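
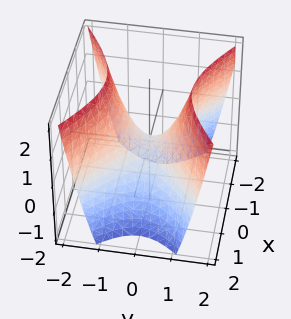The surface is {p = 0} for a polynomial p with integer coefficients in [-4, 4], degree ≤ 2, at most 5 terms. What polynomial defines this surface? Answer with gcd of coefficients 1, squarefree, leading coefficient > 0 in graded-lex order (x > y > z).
2*x^2 - 3*y^2 + 2*z

(a) Degree: a saddle surface; a quadric, so deg p = 2.
(b) Symmetries: it's symmetric under y → −y, forcing even powers of y; it's symmetric under x → −x, forcing even powers of x.
(c) Reading off the gridlines: it meets the x-axis at x = 0 (among the integer gridlines); it crosses the y-axis at the gridline y = 0; it meets the z-axis at z = 0 (among the integer gridlines).
(d) Matching integer coefficients to the picture gives p.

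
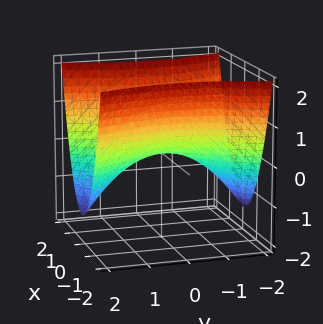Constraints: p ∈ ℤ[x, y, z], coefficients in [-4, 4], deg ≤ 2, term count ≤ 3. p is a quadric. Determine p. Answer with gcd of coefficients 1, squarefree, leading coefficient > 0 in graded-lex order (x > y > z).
3*x^2 - y^2 - 3*z

1. The degree is 2 — a hyperbolic paraboloid; a quadric.
2. Symmetries: the y ↦ −y reflection is a symmetry, so y appears only in even powers; the x ↦ −x reflection is a symmetry, so x appears only in even powers.
3. Checking where it meets the axes: one y-axis crossing is at y = 0; one x-axis crossing is at x = 0; it meets the z-axis at z = 0 (among the integer gridlines).
4. Solving for integer coefficients yields p as stated.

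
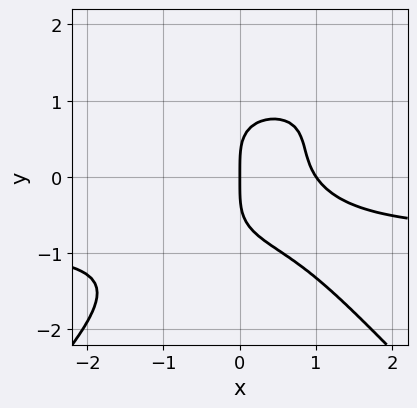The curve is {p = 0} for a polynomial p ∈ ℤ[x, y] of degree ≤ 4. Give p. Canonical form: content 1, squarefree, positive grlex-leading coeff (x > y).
Degree: the shape is more complex than any degree-3 curve, so deg p = 4.
Observable constraints: among the integer gridlines, it crosses the x-axis at x ∈ {0, 1}; it crosses the y-axis at the gridline y = 0.
Matching integer coefficients to the picture gives p.

2*x^2*y^2 - 2*y^4 - 2*x^2*y - 3*x^2 + 3*x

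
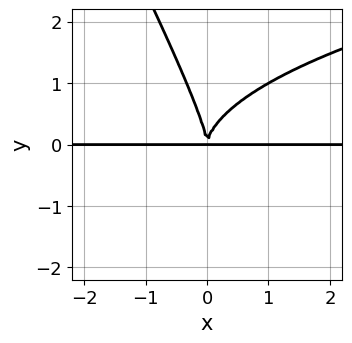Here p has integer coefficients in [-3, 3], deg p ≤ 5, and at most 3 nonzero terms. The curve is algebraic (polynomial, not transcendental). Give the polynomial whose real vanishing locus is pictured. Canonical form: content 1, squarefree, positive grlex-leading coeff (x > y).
2*x*y^3 + y^4 - 3*x^2*y

1. deg p = 4. No degree-3 curve has this shape.
2. From the axis intercepts and sections: the visible x-axis segment lies entirely on the curve.
3. Putting this together gives p.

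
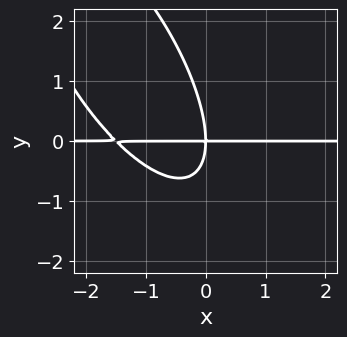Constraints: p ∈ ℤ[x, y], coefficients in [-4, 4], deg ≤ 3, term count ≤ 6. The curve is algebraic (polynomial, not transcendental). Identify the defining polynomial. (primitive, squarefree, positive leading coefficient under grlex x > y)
First, the degree is 3 — no degree-2 curve has this shape.
Then, reading off the gridlines: it crosses the y-axis at the gridline y = 0; every point of the x-axis in the box is on the curve.
Finally, together with the visible shape, these determine p as stated.

2*x^2*y + 2*x*y^2 + y^3 + 3*x*y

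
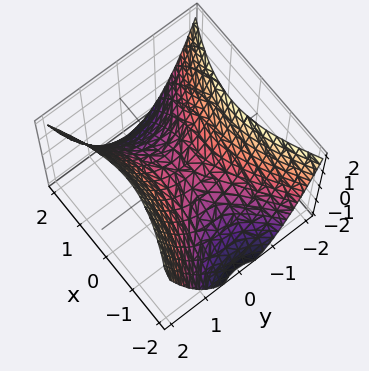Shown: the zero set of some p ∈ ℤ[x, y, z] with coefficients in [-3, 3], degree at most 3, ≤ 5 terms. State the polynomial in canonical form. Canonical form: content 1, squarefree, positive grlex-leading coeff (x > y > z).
First, deg p = 2. A hyperbolic paraboloid; a quadric.
Then, symmetries: the x ↦ −x reflection is a symmetry, so x appears only in even powers; the y ↦ −y reflection is a symmetry, so y appears only in even powers.
Next, reading off the gridlines: it meets the z-axis at z = 0 (among the integer gridlines); one x-axis crossing is at x = 0; it crosses the y-axis at the gridline y = 0.
Finally, matching integer coefficients to the picture gives p.

x^2 - 2*y^2 + 2*z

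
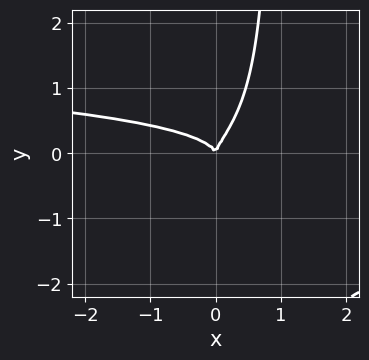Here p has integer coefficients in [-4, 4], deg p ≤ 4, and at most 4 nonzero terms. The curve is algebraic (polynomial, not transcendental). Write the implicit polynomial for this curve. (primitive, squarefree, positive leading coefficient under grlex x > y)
3*x*y^3 + 3*x*y^2 - 3*y^3 + x^2

First, deg p = 4. The shape is more complex than any degree-3 curve.
Then, checking where it meets the axes: it crosses the x-axis at the gridline x = 0; it crosses the y-axis at the gridline y = 0.
Finally, putting this together gives p.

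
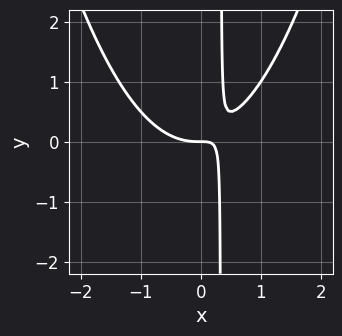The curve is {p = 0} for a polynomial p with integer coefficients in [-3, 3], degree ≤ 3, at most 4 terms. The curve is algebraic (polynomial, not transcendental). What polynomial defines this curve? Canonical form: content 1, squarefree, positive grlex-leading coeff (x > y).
First, deg p = 3. The shape is more complex than any degree-2 curve.
Then, from the visible intercepts: it meets the y-axis at y = 0 (among the integer gridlines); one x-axis crossing is at x = 0.
Finally, fitting integer coefficients to these (and the overall shape) gives p.

2*x^3 - 3*x*y + y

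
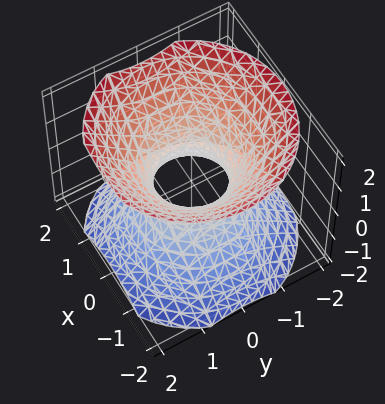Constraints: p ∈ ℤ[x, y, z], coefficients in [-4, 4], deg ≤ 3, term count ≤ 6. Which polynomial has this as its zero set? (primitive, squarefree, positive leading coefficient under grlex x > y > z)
3*x^2 + 3*y^2 - 3*z^2 - 2

The degree is 2 — no degree-1 surface has this shape.
Symmetries: rotational symmetry about the z-axis ⇒ p depends on x, y only through x² + y².
Reading off the gridlines: a circular section at z = 1 has radius between 1 and 2; the surface avoids every integer z-axis point in the box.
Matching integer coefficients to the picture gives p.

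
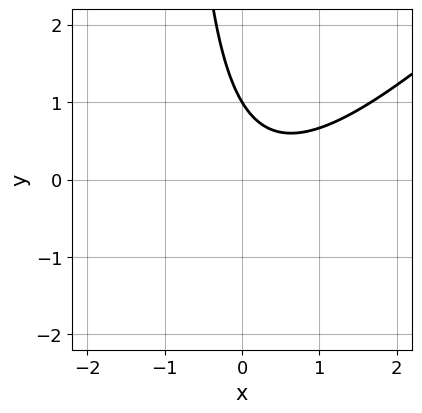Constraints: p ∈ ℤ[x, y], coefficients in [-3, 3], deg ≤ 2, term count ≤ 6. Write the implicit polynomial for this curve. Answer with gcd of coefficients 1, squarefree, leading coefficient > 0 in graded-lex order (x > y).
1. Degree: no degree-1 curve has this shape, so deg p = 2.
2. Observable constraints: no x-intercept at any integer in the box; it crosses the y-axis at the gridline y = 1.
3. These observations pin down the coefficients.

3*x^2 - 3*x*y - 2*x - 3*y + 3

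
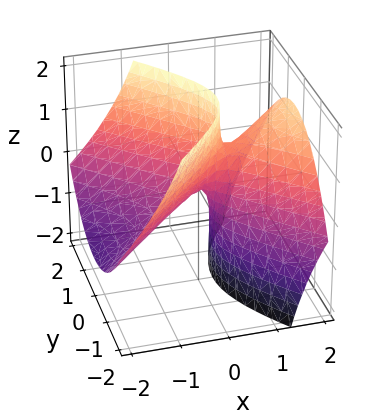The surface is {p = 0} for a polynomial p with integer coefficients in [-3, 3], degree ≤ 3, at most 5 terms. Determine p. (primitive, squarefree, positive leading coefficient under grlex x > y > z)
2*x^2 - 3*x*z - 2*y^2 + z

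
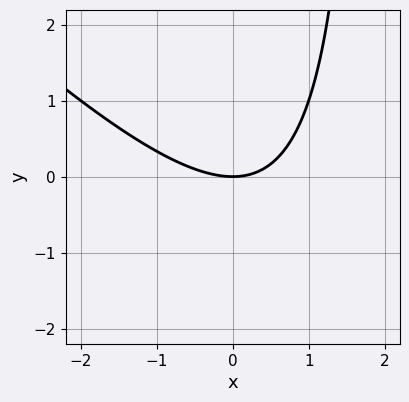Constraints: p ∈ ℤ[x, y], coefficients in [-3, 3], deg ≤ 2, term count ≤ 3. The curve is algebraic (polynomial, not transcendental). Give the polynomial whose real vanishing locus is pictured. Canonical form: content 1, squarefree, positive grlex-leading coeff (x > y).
x^2 + x*y - 2*y

1. The degree is 2 — no degree-1 curve has this shape.
2. Checking where it meets the axes: it crosses the x-axis at the gridline x = 0; one y-axis crossing is at y = 0.
3. Matching integer coefficients to the picture gives p.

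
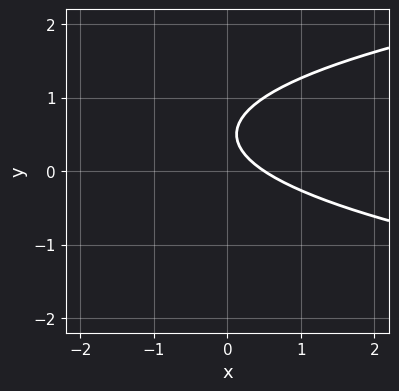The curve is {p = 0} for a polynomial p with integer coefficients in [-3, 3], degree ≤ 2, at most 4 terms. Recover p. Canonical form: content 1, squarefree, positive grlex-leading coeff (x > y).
3*y^2 - 2*x - 3*y + 1

(a) Degree: the shape is more complex than any degree-1 curve, so deg p = 2.
(b) Checking where it meets the axes: it misses every integer gridline on the y-axis.
(c) These observations pin down the coefficients.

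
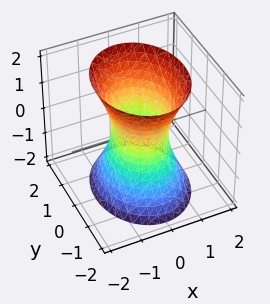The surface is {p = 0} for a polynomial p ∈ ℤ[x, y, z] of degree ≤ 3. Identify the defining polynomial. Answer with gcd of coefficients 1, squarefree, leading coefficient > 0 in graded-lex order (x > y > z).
3*x^2 + 2*y^2 - z^2 - 2

First, deg p = 2. An hourglass — one-sheet hyperboloid; a quadric.
Then, symmetries: mirror symmetry x ↦ −x ⇒ only even powers of x; mirror symmetry z ↦ −z ⇒ only even powers of z; it's symmetric under y → −y, forcing even powers of y.
Then, reading off the gridlines: the surface avoids every integer z-axis point in the box; the y-axis gridline crossings are at y ∈ {-1, 1}.
Finally, fitting integer coefficients to these (and the overall shape) gives p.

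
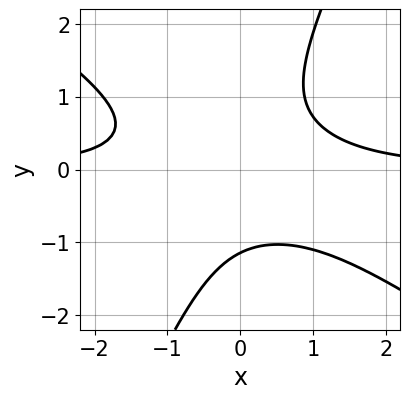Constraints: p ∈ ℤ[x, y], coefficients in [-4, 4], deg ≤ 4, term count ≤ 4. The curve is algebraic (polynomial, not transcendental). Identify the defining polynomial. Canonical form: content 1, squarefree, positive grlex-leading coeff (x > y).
3*x^2*y + 3*x*y^2 - 2*y^3 - 3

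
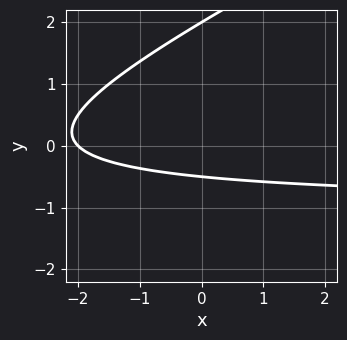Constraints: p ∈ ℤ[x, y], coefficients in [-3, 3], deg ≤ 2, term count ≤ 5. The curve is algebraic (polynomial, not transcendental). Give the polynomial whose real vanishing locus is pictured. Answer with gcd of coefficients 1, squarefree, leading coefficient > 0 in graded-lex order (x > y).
x*y - 2*y^2 + x + 3*y + 2

(a) Degree: the shape is more complex than any degree-1 curve, so deg p = 2.
(b) From the axis intercepts and sections: one x-axis crossing is at x = -2; it crosses the y-axis at the gridline y = 2.
(c) Putting this together gives p.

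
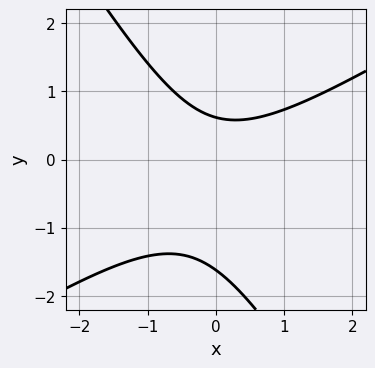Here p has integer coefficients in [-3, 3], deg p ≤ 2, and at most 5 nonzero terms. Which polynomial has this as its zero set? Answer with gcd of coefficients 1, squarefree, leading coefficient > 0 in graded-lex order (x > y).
x^2 - x*y - y^2 - y + 1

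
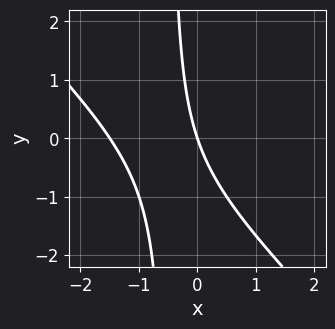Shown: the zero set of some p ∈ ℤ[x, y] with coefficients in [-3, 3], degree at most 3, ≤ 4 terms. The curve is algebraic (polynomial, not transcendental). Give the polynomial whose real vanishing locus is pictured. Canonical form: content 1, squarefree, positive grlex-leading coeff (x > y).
2*x^2 + 2*x*y + 3*x + y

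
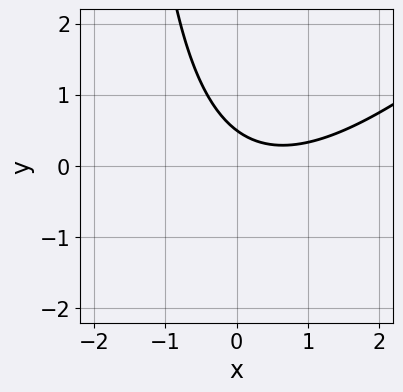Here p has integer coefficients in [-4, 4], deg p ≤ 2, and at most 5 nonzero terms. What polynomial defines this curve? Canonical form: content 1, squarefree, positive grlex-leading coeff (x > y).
x^2 - x*y - x - 2*y + 1

First, deg p = 2. The shape is more complex than any degree-1 curve.
Next, against the integer gridlines: the curve avoids every integer x-axis point in the box.
Finally, together with the visible shape, these determine p as stated.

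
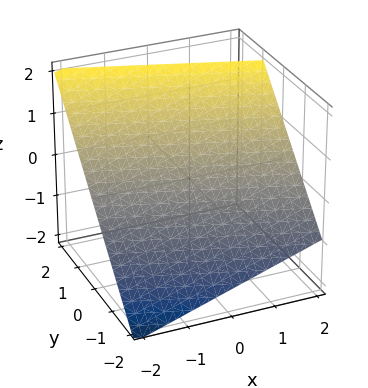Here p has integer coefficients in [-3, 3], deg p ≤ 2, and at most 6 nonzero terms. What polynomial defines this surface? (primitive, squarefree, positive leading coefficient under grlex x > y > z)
x + 3*y - 3*z + 2

deg p = 1. The surface is flat (a plane).
Observable constraints: it crosses the x-axis at the gridline x = -2.
Fitting integer coefficients to these (and the overall shape) gives p.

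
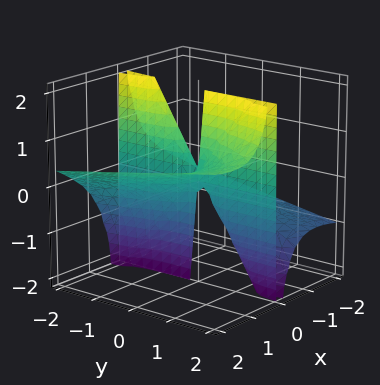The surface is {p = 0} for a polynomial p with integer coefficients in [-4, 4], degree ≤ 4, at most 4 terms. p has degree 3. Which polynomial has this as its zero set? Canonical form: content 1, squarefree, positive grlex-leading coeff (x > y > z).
First, deg p = 3. A generic line meets the surface in up to 3 points.
Then, against the integer gridlines: it crosses the x-axis at the gridline x = 0; every point of the z-axis in the box is on the surface; the visible y-axis segment lies entirely on the surface.
Finally, these observations pin down the coefficients.

x^3 - 3*x^2*z + x*y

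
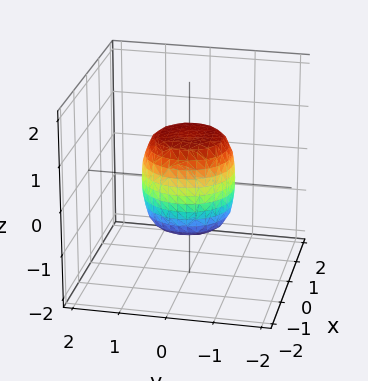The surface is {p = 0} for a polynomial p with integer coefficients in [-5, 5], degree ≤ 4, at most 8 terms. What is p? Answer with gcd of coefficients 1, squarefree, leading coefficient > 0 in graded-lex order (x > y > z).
2*x^4 + 4*x^2*y^2 + 2*y^4 - x^2 - y^2 + z^2 - 1

1. The degree is 4 — no degree-3 surface has this shape.
2. Symmetries: the surface is invariant under rotation about z: p = q(x² + y², z).
3. From the visible intercepts: among the integer gridlines, it crosses the z-axis at z ∈ {-1, 1}; among the integer gridlines, it crosses the y-axis at y ∈ {-1, 1}; among the integer gridlines, it crosses the x-axis at x ∈ {-1, 1}.
4. Putting this together gives p.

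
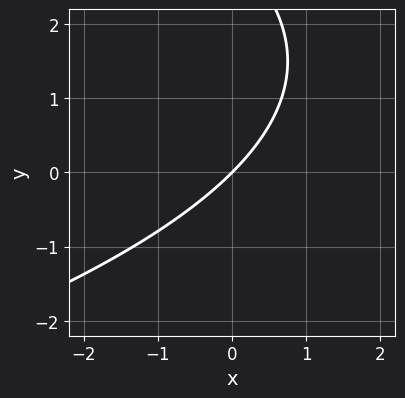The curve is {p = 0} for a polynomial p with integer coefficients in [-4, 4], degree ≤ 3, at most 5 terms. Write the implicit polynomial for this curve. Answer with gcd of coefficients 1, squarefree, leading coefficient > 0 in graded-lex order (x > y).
The degree is 2 — a generic line meets the curve in up to 2 points.
Against the integer gridlines: one x-axis crossing is at x = 0; one y-axis crossing is at y = 0.
Together with the visible shape, these determine p as stated.

y^2 + 3*x - 3*y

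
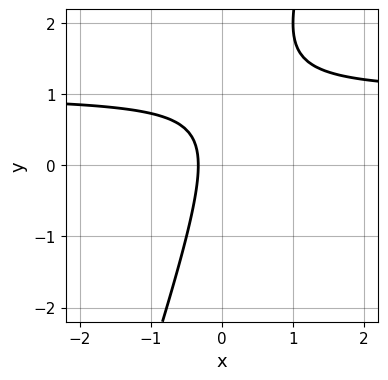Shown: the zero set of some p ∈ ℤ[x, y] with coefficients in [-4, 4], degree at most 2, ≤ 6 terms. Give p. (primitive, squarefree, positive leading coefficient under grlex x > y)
3*x*y - y^2 - 3*x + y - 1

1. The degree is 2 — the shape is more complex than any degree-1 curve.
2. Reading off the gridlines: no y-intercept at any integer in the box.
3. The integer polynomial consistent with all of this is the stated p.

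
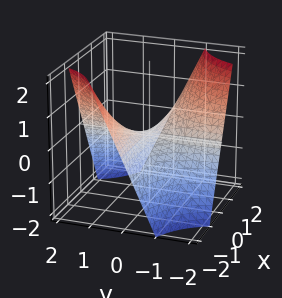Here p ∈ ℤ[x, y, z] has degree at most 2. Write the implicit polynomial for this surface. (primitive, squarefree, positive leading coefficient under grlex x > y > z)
x*y + z

1. deg p = 2. A saddle surface; a quadric.
2. Observable constraints: one z-axis crossing is at z = 0; the visible x-axis segment lies entirely on the surface; the visible y-axis segment lies entirely on the surface.
3. These observations pin down the coefficients.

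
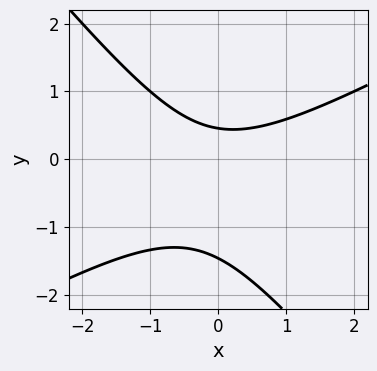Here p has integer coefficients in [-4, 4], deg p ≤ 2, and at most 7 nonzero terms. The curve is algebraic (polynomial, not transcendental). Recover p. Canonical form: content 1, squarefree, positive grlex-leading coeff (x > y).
First, the degree is 2 — a generic line meets the curve in up to 2 points.
Next, observable constraints: the curve avoids every integer x-axis point in the box.
Finally, solving for integer coefficients yields p as stated.

2*x^2 - 2*x*y - 3*y^2 - 3*y + 2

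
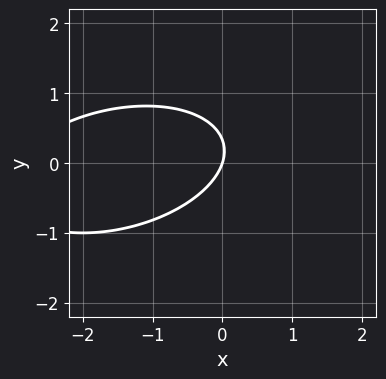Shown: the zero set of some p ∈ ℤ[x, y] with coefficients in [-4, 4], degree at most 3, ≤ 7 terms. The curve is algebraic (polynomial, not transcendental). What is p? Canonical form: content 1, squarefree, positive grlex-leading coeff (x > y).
First, the degree is 2 — a generic line meets the curve in up to 2 points.
Then, against the integer gridlines: one x-axis crossing is at x = 0; one y-axis crossing is at y = 0.
Finally, these observations pin down the coefficients.

x^2 - x*y + 3*y^2 + 3*x - y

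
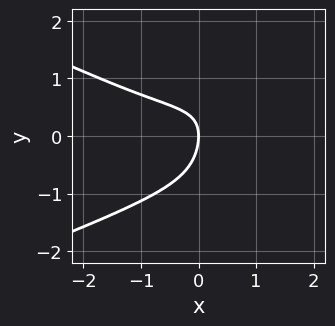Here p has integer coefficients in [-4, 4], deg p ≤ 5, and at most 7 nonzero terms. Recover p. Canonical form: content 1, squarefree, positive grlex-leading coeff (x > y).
First, degree: no degree-3 curve has this shape, so deg p = 4.
Then, from the visible intercepts: one y-axis crossing is at y = 0; it crosses the x-axis at the gridline x = 0.
Finally, fitting integer coefficients to these (and the overall shape) gives p.

3*y^4 + x^3 - 3*x*y + 2*y^2 + 3*x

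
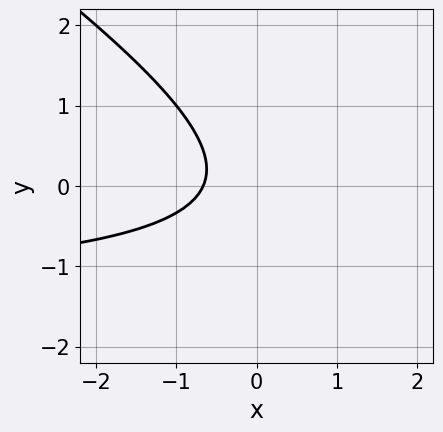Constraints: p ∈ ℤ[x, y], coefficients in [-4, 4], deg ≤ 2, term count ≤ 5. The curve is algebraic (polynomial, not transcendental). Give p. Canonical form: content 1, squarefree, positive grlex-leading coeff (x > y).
2*x*y + 3*y^2 + 3*x + 2

First, deg p = 2. A generic line meets the curve in up to 2 points.
Then, from the axis intercepts and sections: it misses every integer gridline on the y-axis.
Finally, putting this together gives p.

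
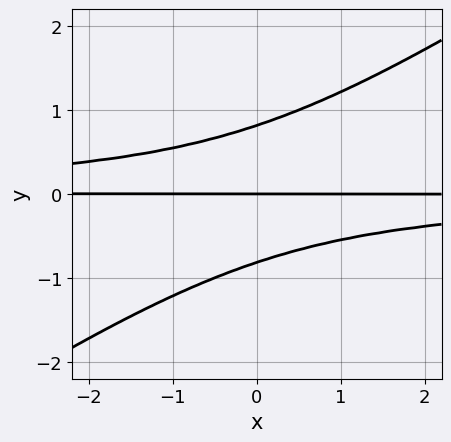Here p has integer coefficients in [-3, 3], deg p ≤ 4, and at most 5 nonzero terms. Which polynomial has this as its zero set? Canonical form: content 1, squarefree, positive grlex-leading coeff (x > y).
Degree: a generic line meets the curve in up to 3 points, so deg p = 3.
From the axis intercepts and sections: it meets the y-axis at y = 0 (among the integer gridlines); the visible x-axis segment lies entirely on the curve.
Matching integer coefficients to the picture gives p.

2*x*y^2 - 3*y^3 + 2*y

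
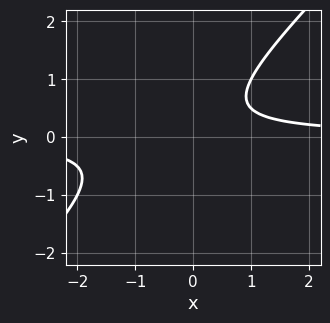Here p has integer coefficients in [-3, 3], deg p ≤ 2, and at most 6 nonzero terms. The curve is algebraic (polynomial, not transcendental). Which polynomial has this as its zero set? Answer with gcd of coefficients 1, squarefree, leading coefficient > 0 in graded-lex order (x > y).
2*x*y - 2*y^2 + y - 1

(a) The degree is 2 — the shape is more complex than any degree-1 curve.
(b) Reading off the gridlines: no x-intercept at any integer in the box; no y-intercept at any integer in the box.
(c) The integer polynomial consistent with all of this is the stated p.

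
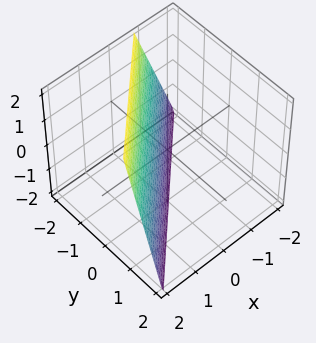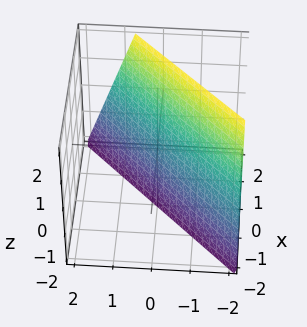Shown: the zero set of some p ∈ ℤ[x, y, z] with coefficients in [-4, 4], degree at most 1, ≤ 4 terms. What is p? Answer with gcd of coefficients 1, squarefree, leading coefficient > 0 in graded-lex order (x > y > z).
3*x - 3*y - z - 2

(a) Degree: every cross-section is a straight line — this is a plane, so deg p = 1.
(b) Against the integer gridlines: one z-axis crossing is at z = -2.
(c) Putting this together gives p.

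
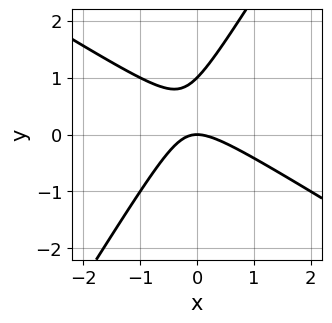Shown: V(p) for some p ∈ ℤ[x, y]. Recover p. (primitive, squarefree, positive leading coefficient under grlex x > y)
x^2 + x*y - y^2 + y

The degree is 2 — no degree-1 curve has this shape.
Against the integer gridlines: the y-axis gridline crossings are at y ∈ {0, 1}; one x-axis crossing is at x = 0.
Putting this together gives p.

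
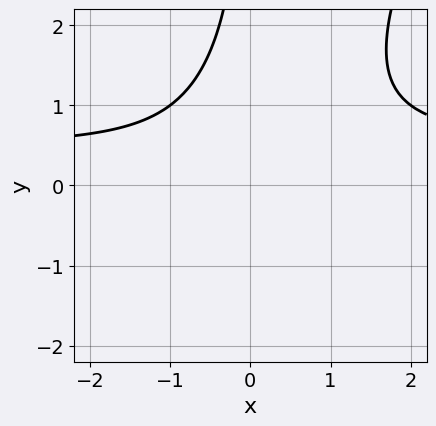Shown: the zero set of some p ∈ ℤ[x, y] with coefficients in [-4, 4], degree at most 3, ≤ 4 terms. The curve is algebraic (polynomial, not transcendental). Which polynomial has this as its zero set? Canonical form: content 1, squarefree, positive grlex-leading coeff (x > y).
Degree: a generic line meets the curve in up to 3 points, so deg p = 3.
From the axis intercepts and sections: it misses every integer gridline on the y-axis; no x-intercept at any integer in the box.
Solving for integer coefficients yields p as stated.

2*x^2*y - x*y^2 - x^2 - 2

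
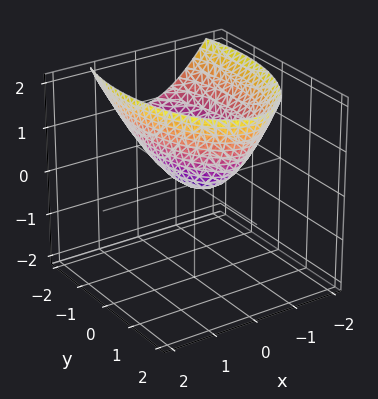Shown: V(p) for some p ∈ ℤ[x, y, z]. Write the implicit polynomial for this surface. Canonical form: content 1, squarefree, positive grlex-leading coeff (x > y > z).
3*x^2 + x*z + y^2 + y*z - 3*z

First, degree: a generic line meets the surface in up to 2 points, so deg p = 2.
Then, against the integer gridlines: it crosses the y-axis at the gridline y = 0; one z-axis crossing is at z = 0.
Finally, matching integer coefficients to the picture gives p.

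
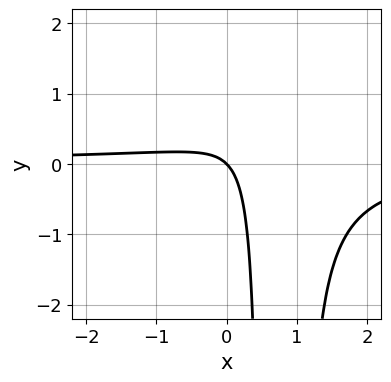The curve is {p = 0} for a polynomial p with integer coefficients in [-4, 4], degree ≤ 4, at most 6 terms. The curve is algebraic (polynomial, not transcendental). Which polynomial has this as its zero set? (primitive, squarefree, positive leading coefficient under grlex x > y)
First, degree: a generic line meets the curve in up to 3 points, so deg p = 3.
Next, from the visible intercepts: it crosses the x-axis at the gridline x = 0; it meets the y-axis at y = 0 (among the integer gridlines).
Finally, matching integer coefficients to the picture gives p.

2*x^2*y - 3*x*y + x + y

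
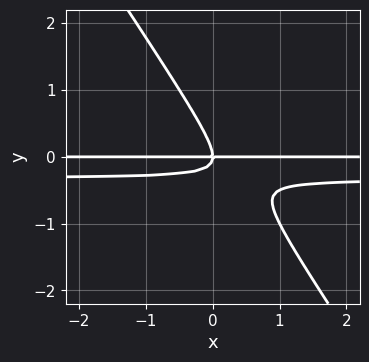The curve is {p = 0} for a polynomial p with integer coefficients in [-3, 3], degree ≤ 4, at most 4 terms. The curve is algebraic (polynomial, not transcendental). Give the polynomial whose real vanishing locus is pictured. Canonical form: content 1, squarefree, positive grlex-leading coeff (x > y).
The degree is 3 — no degree-2 curve has this shape.
Checking where it meets the axes: it crosses the y-axis at the gridline y = 0; every point of the x-axis in the box is on the curve.
Fitting integer coefficients to these (and the overall shape) gives p.

3*x*y^2 + 2*y^3 + x*y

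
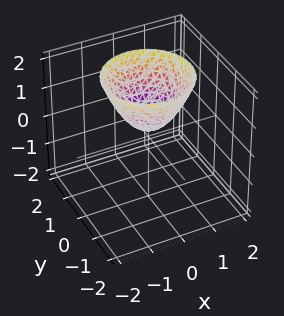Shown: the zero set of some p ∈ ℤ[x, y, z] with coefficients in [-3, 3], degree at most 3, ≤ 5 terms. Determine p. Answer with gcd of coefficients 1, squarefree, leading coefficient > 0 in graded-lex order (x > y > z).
1. Degree: a generic line meets the surface in up to 2 points, so deg p = 2.
2. By symmetry, the surface is invariant under rotation about z: p = q(x² + y², z).
3. Observable constraints: the surface avoids every integer x-axis point in the box; no y-intercept at any integer in the box; a circular section at z = 2 has radius between 1 and 2.
4. Together with the visible shape, these determine p as stated.

3*x^2 + 3*y^2 - 3*z + 1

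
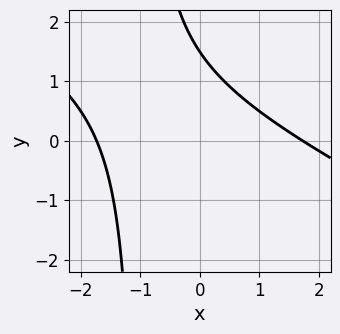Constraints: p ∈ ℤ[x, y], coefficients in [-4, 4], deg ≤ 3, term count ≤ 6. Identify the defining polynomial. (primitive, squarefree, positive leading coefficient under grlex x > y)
(a) The degree is 2 — no degree-1 curve has this shape.
(b) Putting this together gives p.

x^2 + 2*x*y + 2*y - 3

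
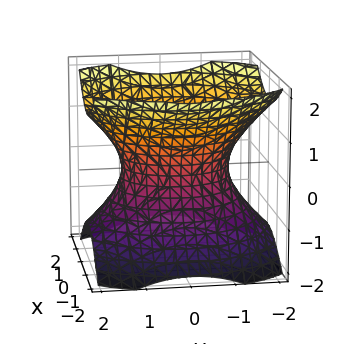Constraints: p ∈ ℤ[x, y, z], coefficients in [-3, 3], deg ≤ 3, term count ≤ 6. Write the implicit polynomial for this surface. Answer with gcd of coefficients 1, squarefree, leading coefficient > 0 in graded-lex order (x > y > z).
3*x^2 + 2*y^2 - 3*z^2 - 3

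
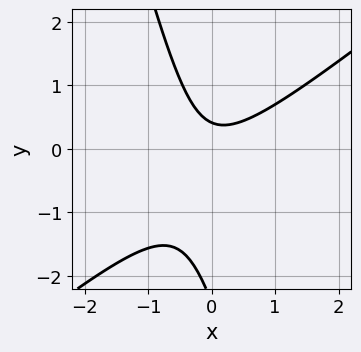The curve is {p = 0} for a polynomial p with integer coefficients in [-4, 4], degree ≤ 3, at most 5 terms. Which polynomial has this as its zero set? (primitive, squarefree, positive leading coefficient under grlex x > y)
(a) The degree is 2 — no degree-1 curve has this shape.
(b) Observable constraints: the curve avoids every integer x-axis point in the box.
(c) Solving for integer coefficients yields p as stated.

3*x^2 - 3*x*y - y^2 - 2*y + 1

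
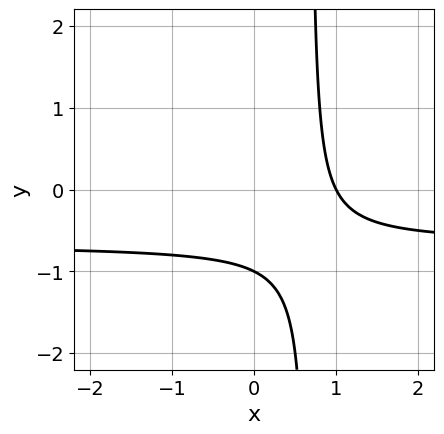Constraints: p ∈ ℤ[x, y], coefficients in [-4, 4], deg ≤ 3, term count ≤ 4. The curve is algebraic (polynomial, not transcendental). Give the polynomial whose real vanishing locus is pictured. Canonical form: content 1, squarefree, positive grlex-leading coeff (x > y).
3*x*y + 2*x - 2*y - 2

The degree is 2 — the shape is more complex than any degree-1 curve.
Reading off the gridlines: one y-axis crossing is at y = -1; it crosses the x-axis at the gridline x = 1.
Matching integer coefficients to the picture gives p.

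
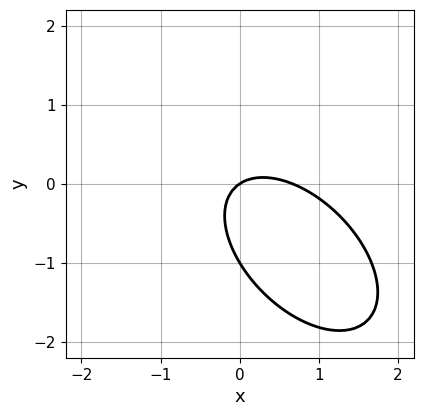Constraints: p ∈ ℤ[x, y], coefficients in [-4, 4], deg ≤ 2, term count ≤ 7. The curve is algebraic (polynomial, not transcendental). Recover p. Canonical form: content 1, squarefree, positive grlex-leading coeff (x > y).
First, the degree is 2 — no degree-1 curve has this shape.
Then, against the integer gridlines: the y-axis gridline crossings are at y ∈ {-1, 0}; it crosses the x-axis at the gridline x = 0.
Finally, together with the visible shape, these determine p as stated.

3*x^2 + 3*x*y + 3*y^2 - 2*x + 3*y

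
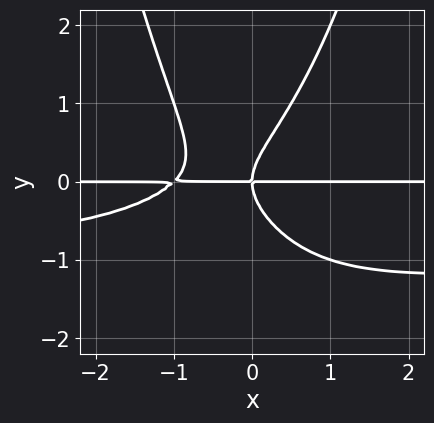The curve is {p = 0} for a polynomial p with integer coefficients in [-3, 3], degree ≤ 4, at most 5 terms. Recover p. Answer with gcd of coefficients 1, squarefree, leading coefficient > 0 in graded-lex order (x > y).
x^2*y^2 + x^2*y - y^3 + x*y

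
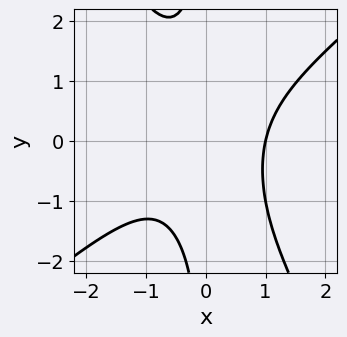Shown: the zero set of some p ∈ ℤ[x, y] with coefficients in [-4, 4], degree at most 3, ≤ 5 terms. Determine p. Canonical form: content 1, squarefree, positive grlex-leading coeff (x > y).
1. Degree: a generic line meets the curve in up to 3 points, so deg p = 3.
2. Reading off the gridlines: it crosses the x-axis at the gridline x = 1; it misses every integer gridline on the y-axis.
3. Matching integer coefficients to the picture gives p.

3*x^3 - 2*x^2*y - 2*x*y^2 - 3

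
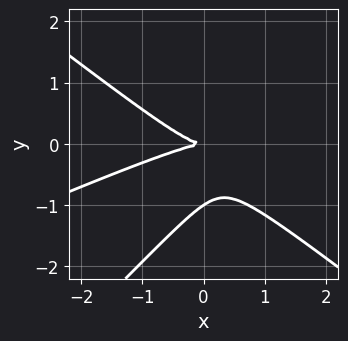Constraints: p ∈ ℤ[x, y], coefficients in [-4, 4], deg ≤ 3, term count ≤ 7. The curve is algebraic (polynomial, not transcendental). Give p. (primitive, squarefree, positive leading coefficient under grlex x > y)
1. Degree: no degree-2 curve has this shape, so deg p = 3.
2. Against the integer gridlines: it crosses the x-axis at the gridline x = 0; among the integer gridlines, it crosses the y-axis at y ∈ {-1, 0}.
3. Fitting integer coefficients to these (and the overall shape) gives p.

x^3 - 2*x^2*y - 2*x*y^2 + 3*y^3 + 3*y^2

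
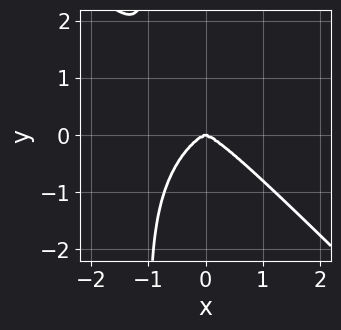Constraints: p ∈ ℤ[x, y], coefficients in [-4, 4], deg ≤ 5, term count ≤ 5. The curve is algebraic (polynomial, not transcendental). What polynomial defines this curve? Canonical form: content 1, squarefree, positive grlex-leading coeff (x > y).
1. Degree: no degree-3 curve has this shape, so deg p = 4.
2. Reading off the gridlines: it meets the x-axis at x = 0 (among the integer gridlines); it meets the y-axis at y = 0 (among the integer gridlines).
3. Fitting integer coefficients to these (and the overall shape) gives p.

x^4 + x*y^3 + y^3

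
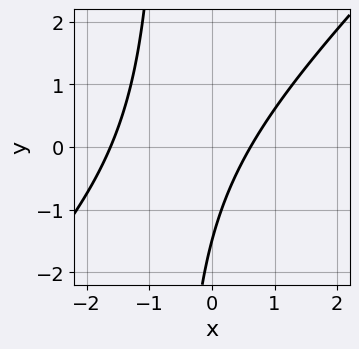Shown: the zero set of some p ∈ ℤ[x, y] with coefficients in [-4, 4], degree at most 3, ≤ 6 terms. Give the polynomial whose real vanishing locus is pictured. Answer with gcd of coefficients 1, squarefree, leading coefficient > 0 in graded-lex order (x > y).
1. The degree is 2 — a generic line meets the curve in up to 2 points.
2. Solving for integer coefficients yields p as stated.

3*x^2 - 3*x*y + 3*x - 2*y - 3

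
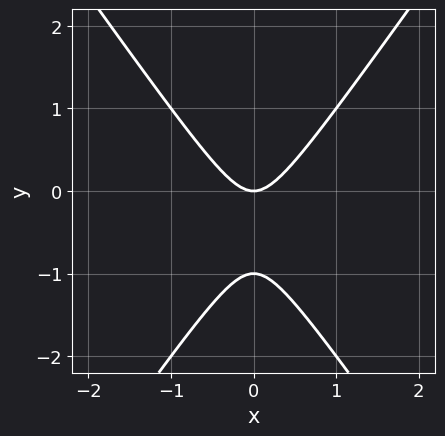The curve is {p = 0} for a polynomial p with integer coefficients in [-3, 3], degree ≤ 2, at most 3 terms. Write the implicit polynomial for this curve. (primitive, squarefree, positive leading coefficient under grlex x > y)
2*x^2 - y^2 - y

1. Degree: a generic line meets the curve in up to 2 points, so deg p = 2.
2. Symmetries: the x ↦ −x reflection is a symmetry, so x appears only in even powers.
3. From the axis intercepts and sections: it crosses the x-axis at the gridline x = 0; among the integer gridlines, it crosses the y-axis at y ∈ {-1, 0}.
4. Putting this together gives p.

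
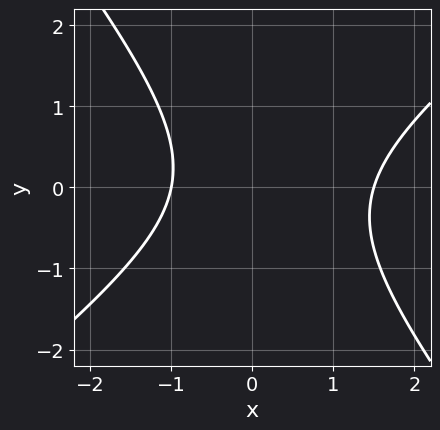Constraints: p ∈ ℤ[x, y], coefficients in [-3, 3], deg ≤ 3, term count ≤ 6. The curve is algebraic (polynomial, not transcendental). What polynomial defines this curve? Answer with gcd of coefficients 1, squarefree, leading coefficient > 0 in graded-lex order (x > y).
First, degree: a generic line meets the curve in up to 2 points, so deg p = 2.
Then, reading off the gridlines: no y-intercept at any integer in the box; it crosses the x-axis at the gridline x = -1.
Finally, together with the visible shape, these determine p as stated.

2*x^2 - x*y - 2*y^2 - x - 3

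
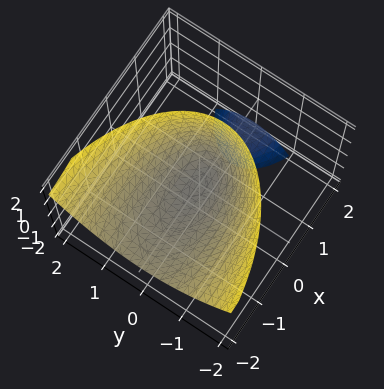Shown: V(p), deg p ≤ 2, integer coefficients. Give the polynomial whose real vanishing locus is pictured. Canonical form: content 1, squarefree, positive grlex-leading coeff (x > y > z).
(a) There are 2 components.
(b) deg p = 2.
(c) From the axis intercepts and sections: one z-axis crossing is at z = 0; it crosses the x-axis at the gridline x = 0.
(d) The integer polynomial consistent with all of this is the stated p.

x^2 + 3*x*z + 3*y^2 - 3*z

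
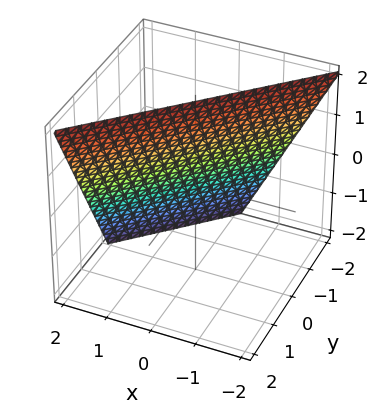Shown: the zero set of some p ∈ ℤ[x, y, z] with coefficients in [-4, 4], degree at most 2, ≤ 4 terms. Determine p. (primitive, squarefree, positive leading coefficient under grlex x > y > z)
Degree: the surface is flat (a plane), so deg p = 1.
Reading off the gridlines: it crosses the x-axis at the gridline x = 1; it crosses the y-axis at the gridline y = -1; it meets the z-axis at z = 2 (among the integer gridlines).
Together with the visible shape, these determine p as stated.

2*x - 2*y + z - 2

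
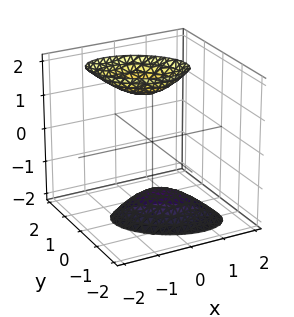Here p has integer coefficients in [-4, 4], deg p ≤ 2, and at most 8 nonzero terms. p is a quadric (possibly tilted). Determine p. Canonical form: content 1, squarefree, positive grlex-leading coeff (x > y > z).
(a) The picture has 2 separate pieces. Treating them together as one polynomial.
(b) The degree is 2 — a generic line meets the surface in up to 2 points.
(c) Against the integer gridlines: the surface avoids every integer y-axis point in the box; it misses every integer gridline on the x-axis.
(d) Assembling these constraints gives the stated polynomial.

2*x^2 + 2*x*y + 3*y^2 - y*z - z^2 + 2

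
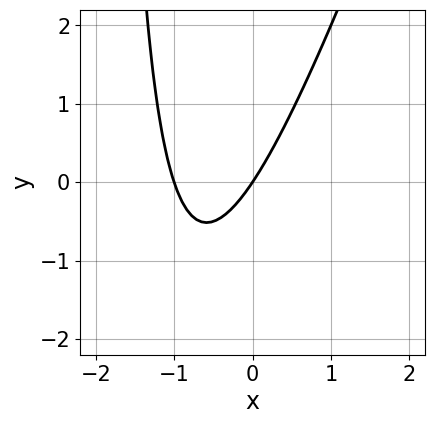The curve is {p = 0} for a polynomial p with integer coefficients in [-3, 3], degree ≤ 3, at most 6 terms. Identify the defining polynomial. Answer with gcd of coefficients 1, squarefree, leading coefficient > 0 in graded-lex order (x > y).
3*x^2 - x*y + 3*x - 2*y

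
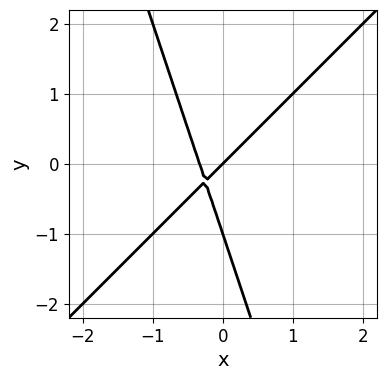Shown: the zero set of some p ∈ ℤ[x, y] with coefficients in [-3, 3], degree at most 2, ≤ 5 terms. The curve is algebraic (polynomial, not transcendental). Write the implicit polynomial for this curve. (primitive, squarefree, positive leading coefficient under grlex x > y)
3*x^2 - 2*x*y - y^2 + x - y

First, the degree is 2 — a generic line meets the curve in up to 2 points.
Then, checking where it meets the axes: it meets the x-axis at x = 0 (among the integer gridlines); the y-axis gridline crossings are at y ∈ {-1, 0}.
Finally, together with the visible shape, these determine p as stated.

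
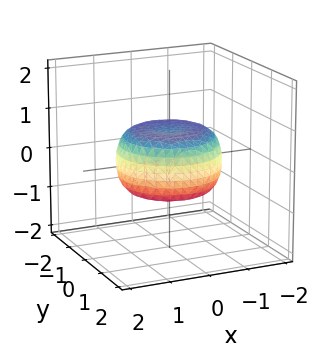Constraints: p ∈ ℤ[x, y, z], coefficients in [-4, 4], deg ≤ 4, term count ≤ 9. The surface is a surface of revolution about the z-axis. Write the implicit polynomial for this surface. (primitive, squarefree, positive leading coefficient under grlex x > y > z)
x^4 + 2*x^2*y^2 + y^4 - x^2 - y^2 + 2*z^2 - 1

(a) deg p = 4. No degree-3 surface has this shape.
(b) Symmetries: rotational symmetry about the z-axis ⇒ p depends on x, y only through x² + y².
(c) Against the integer gridlines: a circular section at z = 0 has radius between 1 and 2.
(d) Solving for integer coefficients yields p as stated.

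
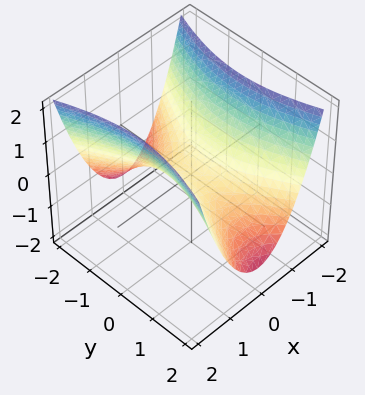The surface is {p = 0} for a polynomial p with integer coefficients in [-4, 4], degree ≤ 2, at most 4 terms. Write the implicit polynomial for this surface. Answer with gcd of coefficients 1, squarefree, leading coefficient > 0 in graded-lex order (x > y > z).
3*x^2 - y^2 - 3*z

(a) Degree: a hyperbolic paraboloid; a quadric, so deg p = 2.
(b) Symmetries: the x ↦ −x reflection is a symmetry, so x appears only in even powers; it's symmetric under y → −y, forcing even powers of y.
(c) Checking where it meets the axes: it crosses the y-axis at the gridline y = 0; one x-axis crossing is at x = 0.
(d) These observations pin down the coefficients.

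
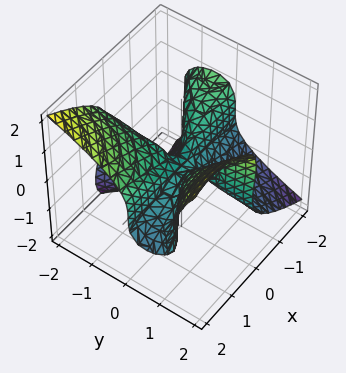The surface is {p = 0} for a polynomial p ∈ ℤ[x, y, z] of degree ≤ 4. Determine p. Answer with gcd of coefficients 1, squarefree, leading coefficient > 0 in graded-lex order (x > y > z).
deg p = 3.
Observable constraints: it meets the z-axis at z = 0 (among the integer gridlines); the visible x-axis segment lies entirely on the surface.
Solving for integer coefficients yields p as stated.

2*x^2*y - 3*x*y^2 - 3*y*z^2 + 3*z^3 + y*z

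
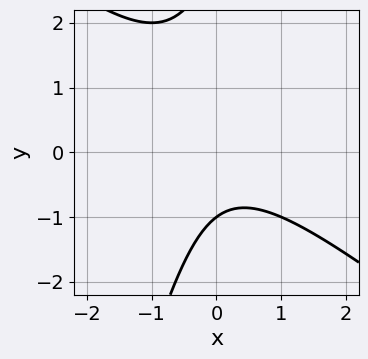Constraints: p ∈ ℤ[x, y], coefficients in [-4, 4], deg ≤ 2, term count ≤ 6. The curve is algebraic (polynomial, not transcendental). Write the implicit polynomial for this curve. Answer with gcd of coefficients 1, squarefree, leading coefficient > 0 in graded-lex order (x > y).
Degree: the shape is more complex than any degree-1 curve, so deg p = 2.
Checking where it meets the axes: it crosses the y-axis at the gridline y = -1; it misses every integer gridline on the x-axis.
Solving for integer coefficients yields p as stated.

3*x^2 + 3*x*y - y^2 + 2*y + 3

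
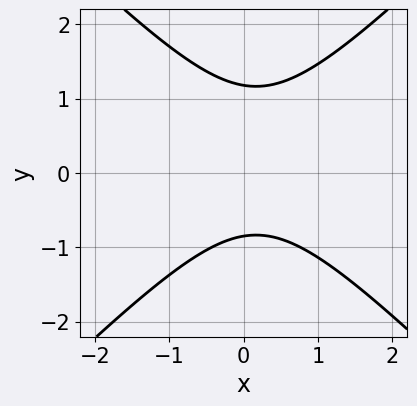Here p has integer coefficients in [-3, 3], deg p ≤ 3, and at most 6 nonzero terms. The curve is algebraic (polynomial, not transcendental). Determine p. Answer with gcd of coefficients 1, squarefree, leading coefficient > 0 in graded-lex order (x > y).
(a) Degree: the shape is more complex than any degree-1 curve, so deg p = 2.
(b) From the axis intercepts and sections: the curve avoids every integer x-axis point in the box.
(c) Putting this together gives p.

3*x^2 - 3*y^2 - x + y + 3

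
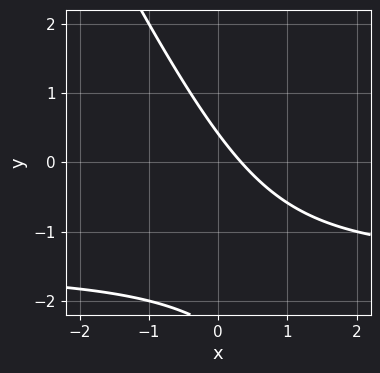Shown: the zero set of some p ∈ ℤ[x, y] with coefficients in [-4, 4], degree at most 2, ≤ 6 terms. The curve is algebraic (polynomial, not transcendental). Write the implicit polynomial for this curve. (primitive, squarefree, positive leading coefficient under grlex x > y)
2*x*y + y^2 + 3*x + 2*y - 1

Degree: no degree-1 curve has this shape, so deg p = 2.
Solving for integer coefficients yields p as stated.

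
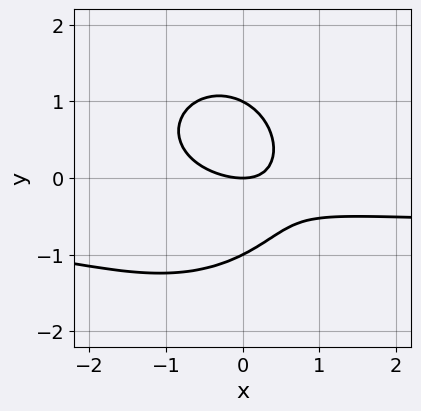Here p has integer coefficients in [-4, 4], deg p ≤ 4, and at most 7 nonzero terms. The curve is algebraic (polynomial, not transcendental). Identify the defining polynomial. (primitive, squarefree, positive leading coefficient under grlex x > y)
1. deg p = 3. No degree-2 curve has this shape.
2. From the axis intercepts and sections: it meets the x-axis at x = 0 (among the integer gridlines); the y-axis gridline crossings are at y ∈ {-1, 0, 1}.
3. These observations pin down the coefficients.

3*x^2*y + 3*y^3 + 2*x^2 + 3*x*y - 3*y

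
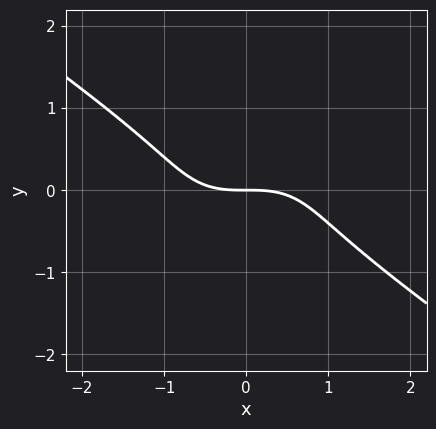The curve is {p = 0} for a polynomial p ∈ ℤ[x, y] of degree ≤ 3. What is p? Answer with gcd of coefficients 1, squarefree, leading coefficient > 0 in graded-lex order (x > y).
First, the degree is 3 — no degree-2 curve has this shape.
Next, against the integer gridlines: it meets the y-axis at y = 0 (among the integer gridlines); it crosses the x-axis at the gridline x = 0.
Finally, the integer polynomial consistent with all of this is the stated p.

x^3 + 3*y^3 + 2*y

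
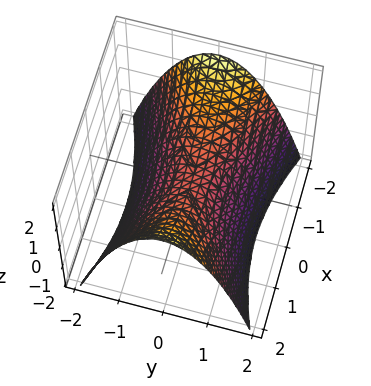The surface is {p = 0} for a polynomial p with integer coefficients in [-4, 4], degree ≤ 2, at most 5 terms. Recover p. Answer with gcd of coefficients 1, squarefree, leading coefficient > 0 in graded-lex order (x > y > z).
First, deg p = 2. A hyperbolic paraboloid; a quadric.
Then, symmetries: it's symmetric under y → −y, forcing even powers of y; mirror symmetry x ↦ −x ⇒ only even powers of x.
Next, observable constraints: it crosses the y-axis at the gridline y = 0; it crosses the z-axis at the gridline z = 0; it meets the x-axis at x = 0 (among the integer gridlines).
Finally, putting this together gives p.

x^2 - 3*y^2 - 3*z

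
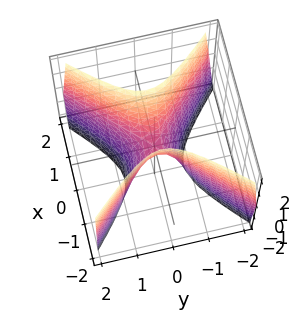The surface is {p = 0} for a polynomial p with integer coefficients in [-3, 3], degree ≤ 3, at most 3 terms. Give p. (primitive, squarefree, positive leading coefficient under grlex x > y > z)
First, degree: a saddle surface; a quadric, so deg p = 2.
Then, symmetries: it's symmetric under y → −y, forcing even powers of y; it's symmetric under x → −x, forcing even powers of x.
Next, from the visible intercepts: one z-axis crossing is at z = 0; it meets the x-axis at x = 0 (among the integer gridlines).
Finally, solving for integer coefficients yields p as stated.

3*x^2 - 3*y^2 - z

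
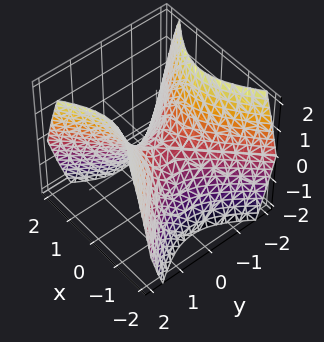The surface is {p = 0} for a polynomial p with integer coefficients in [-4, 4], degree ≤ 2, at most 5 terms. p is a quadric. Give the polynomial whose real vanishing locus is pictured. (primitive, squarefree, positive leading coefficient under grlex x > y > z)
deg p = 2. A saddle surface; a quadric.
Symmetries: it's symmetric under x → −x, forcing even powers of x; mirror symmetry y ↦ −y ⇒ only even powers of y.
From the axis intercepts and sections: it crosses the x-axis at the gridline x = 0; it crosses the z-axis at the gridline z = 0; it meets the y-axis at y = 0 (among the integer gridlines).
Putting this together gives p.

x^2 - y^2 + z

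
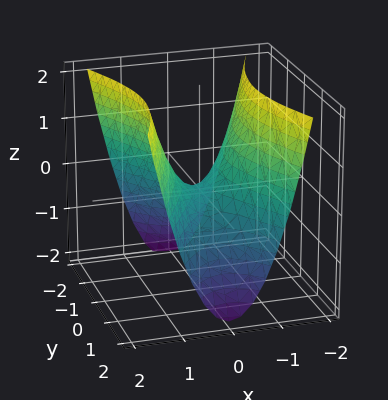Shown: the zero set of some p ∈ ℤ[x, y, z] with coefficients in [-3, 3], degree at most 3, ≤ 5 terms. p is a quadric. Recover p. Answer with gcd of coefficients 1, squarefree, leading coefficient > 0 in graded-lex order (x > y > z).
3*x^2 - y^2 - 2*z

First, degree: a saddle surface; a quadric, so deg p = 2.
Next, symmetries: it's symmetric under x → −x, forcing even powers of x; it's symmetric under y → −y, forcing even powers of y.
Then, against the integer gridlines: one x-axis crossing is at x = 0; one z-axis crossing is at z = 0; one y-axis crossing is at y = 0.
Finally, fitting integer coefficients to these (and the overall shape) gives p.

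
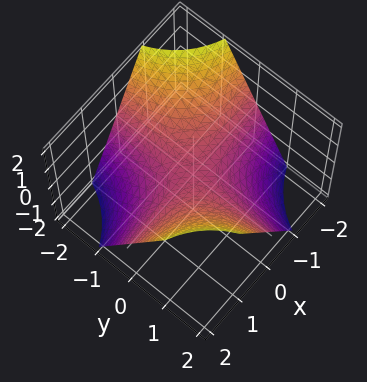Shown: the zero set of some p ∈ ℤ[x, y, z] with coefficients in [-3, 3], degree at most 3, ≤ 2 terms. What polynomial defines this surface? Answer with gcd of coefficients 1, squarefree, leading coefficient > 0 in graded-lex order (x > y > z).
1. deg p = 2. A hyperbolic paraboloid; a quadric.
2. Reading off the gridlines: the visible y-axis segment lies entirely on the surface; every point of the x-axis in the box is on the surface; it crosses the z-axis at the gridline z = 0.
3. Fitting integer coefficients to these (and the overall shape) gives p.

x*y - z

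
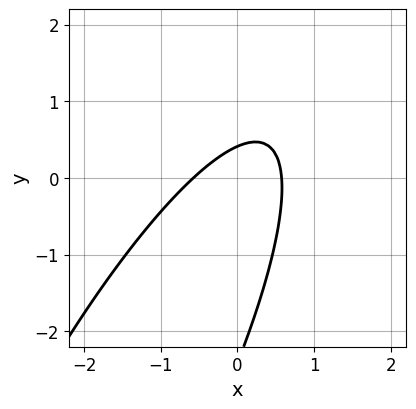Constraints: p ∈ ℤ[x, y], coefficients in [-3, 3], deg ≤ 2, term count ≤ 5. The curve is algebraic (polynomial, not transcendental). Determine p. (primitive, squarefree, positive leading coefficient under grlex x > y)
First, deg p = 2.
Finally, the integer polynomial consistent with all of this is the stated p.

3*x^2 - 3*x*y + y^2 + 2*y - 1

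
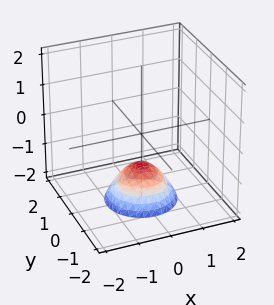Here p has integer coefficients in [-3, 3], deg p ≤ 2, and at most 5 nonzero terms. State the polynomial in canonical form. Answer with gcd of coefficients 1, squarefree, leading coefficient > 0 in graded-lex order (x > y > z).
x^2 + y^2 + z + 1

1. deg p = 2.
2. By symmetry, the surface is invariant under rotation about z: p = q(x² + y², z).
3. From the axis intercepts and sections: a circular section at z = -2 has radius exactly 1; no y-intercept at any integer in the box; it misses every integer gridline on the x-axis.
4. The integer polynomial consistent with all of this is the stated p.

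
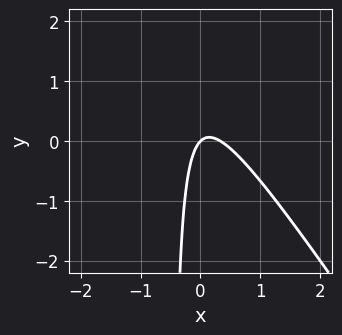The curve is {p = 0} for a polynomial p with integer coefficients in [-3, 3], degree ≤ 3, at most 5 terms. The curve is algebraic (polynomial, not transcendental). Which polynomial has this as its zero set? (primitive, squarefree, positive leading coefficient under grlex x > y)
3*x^2 + 2*x*y - x + y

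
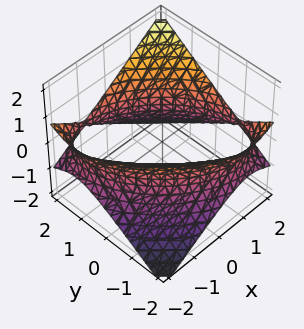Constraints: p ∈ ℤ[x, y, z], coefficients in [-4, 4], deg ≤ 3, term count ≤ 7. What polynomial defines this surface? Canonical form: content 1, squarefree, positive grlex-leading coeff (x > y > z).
First, the degree is 2 — a generic line meets the surface in up to 2 points.
Then, from the visible intercepts: no z-intercept at any integer in the box.
Finally, matching integer coefficients to the picture gives p.

x^2 + x*y + y^2 - 2*z^2 - 3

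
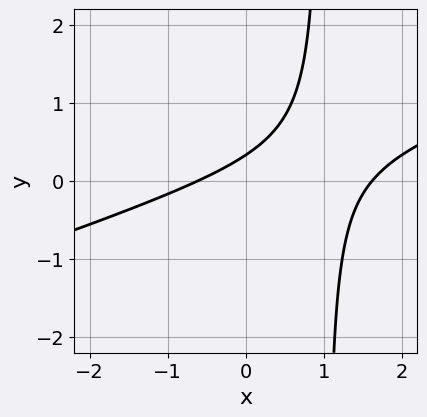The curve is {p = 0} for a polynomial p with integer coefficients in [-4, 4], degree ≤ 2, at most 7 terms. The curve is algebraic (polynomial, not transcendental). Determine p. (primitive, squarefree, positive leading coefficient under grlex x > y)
x^2 - 3*x*y - x + 3*y - 1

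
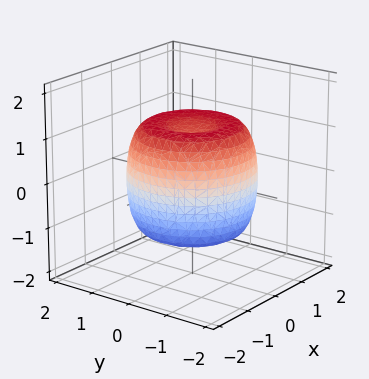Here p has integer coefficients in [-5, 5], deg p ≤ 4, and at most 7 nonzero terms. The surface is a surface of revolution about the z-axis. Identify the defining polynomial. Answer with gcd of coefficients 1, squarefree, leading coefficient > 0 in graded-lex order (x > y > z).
2*x^4 + 4*x^2*y^2 + 2*y^4 - 3*x^2 - 3*y^2 + 2*z^2 - 2

First, degree: a generic line meets the surface in up to 4 points, so deg p = 4.
Then, symmetries: the surface is invariant under rotation about z: p = q(x² + y², z).
Next, observable constraints: a circular section at z = -1 has radius between 1 and 2; among the integer gridlines, it crosses the z-axis at z ∈ {-1, 1}.
Finally, fitting integer coefficients to these (and the overall shape) gives p.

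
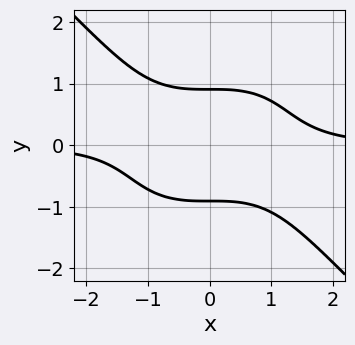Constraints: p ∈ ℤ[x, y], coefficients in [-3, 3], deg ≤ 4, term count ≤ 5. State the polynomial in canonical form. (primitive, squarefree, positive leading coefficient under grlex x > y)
2*x^3*y + 2*y^4 + 2*y^2 - 3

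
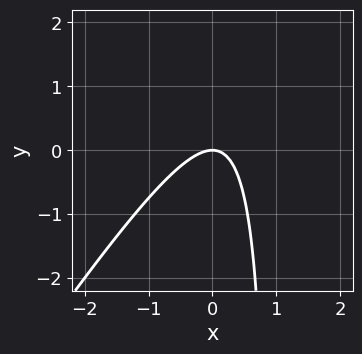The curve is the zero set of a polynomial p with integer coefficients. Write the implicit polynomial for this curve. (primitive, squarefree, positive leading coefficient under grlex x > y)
3*x^2 - 2*x*y + 2*y

deg p = 2. No degree-1 curve has this shape.
Observable constraints: it meets the x-axis at x = 0 (among the integer gridlines); one y-axis crossing is at y = 0.
Putting this together gives p.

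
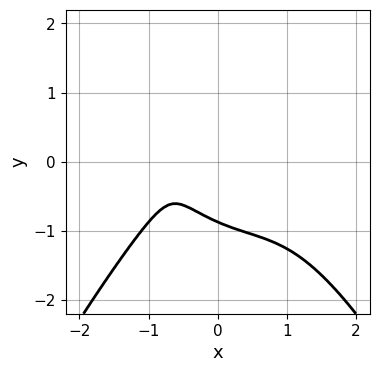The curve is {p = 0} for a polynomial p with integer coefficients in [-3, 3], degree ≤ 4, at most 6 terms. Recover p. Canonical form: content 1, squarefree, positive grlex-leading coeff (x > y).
The degree is 4 — the shape is more complex than any degree-3 curve.
Against the integer gridlines: the curve avoids every integer x-axis point in the box.
Matching integer coefficients to the picture gives p.

2*x^4 - x^3 + 3*y^3 + 3*x + 2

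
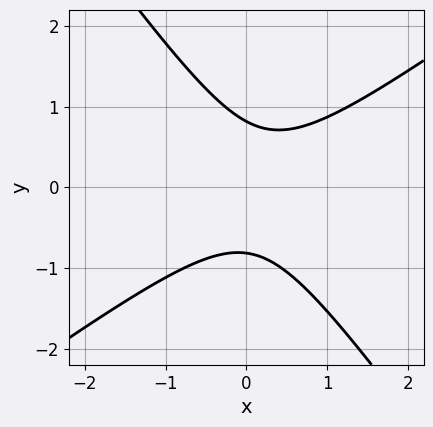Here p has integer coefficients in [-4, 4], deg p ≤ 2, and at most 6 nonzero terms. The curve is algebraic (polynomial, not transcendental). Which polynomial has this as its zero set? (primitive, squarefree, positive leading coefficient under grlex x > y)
3*x^2 - 2*x*y - 3*y^2 - x + 2

1. deg p = 2.
2. Observable constraints: the curve avoids every integer x-axis point in the box.
3. Assembling these constraints gives the stated polynomial.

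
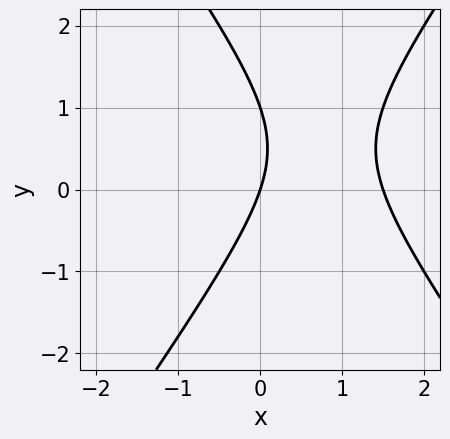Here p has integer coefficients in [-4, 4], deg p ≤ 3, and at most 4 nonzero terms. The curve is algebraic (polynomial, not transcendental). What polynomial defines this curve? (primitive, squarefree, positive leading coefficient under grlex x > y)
2*x^2 - y^2 - 3*x + y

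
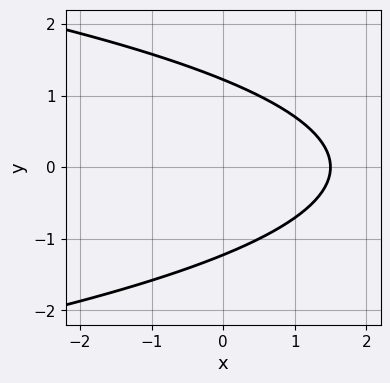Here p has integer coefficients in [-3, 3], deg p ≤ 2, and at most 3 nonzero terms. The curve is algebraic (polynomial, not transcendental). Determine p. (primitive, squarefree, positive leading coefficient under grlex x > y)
2*y^2 + 2*x - 3

1. deg p = 2. No degree-1 curve has this shape.
2. Symmetries: mirror symmetry y ↦ −y ⇒ only even powers of y.
3. Matching integer coefficients to the picture gives p.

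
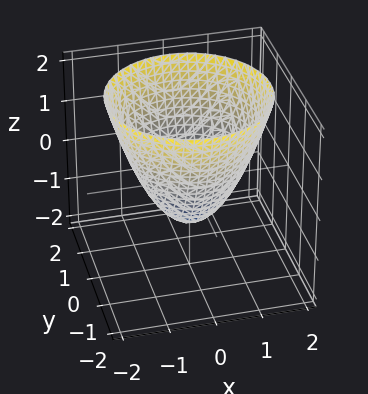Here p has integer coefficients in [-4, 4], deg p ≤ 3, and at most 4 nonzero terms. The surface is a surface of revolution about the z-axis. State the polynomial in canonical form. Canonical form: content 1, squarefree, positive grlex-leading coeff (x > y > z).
x^2 + y^2 - z - 1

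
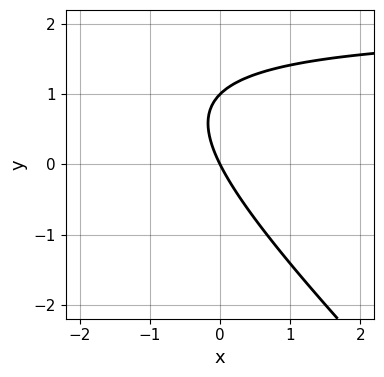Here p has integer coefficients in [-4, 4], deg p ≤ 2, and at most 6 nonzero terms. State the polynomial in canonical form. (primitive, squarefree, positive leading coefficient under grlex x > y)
(a) Degree: the shape is more complex than any degree-1 curve, so deg p = 2.
(b) Against the integer gridlines: among the integer gridlines, it crosses the y-axis at y ∈ {0, 1}; one x-axis crossing is at x = 0.
(c) Together with the visible shape, these determine p as stated.

x*y + y^2 - 2*x - y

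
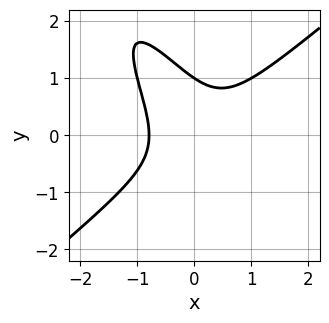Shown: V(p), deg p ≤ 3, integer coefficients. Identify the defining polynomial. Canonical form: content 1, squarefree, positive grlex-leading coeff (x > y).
2*x^3 - 2*x*y^2 - y^3 + 1

First, deg p = 3. A generic line meets the curve in up to 3 points.
Then, checking where it meets the axes: one y-axis crossing is at y = 1.
Finally, matching integer coefficients to the picture gives p.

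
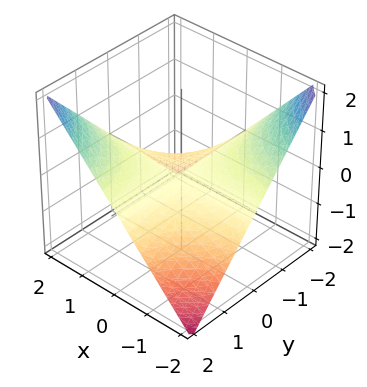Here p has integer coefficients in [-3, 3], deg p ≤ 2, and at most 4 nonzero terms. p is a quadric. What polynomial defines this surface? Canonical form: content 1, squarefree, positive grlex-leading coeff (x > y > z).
First, the degree is 2 — a hyperbolic paraboloid; a quadric.
Then, checking where it meets the axes: the visible y-axis segment lies entirely on the surface; the visible x-axis segment lies entirely on the surface; it meets the z-axis at z = 0 (among the integer gridlines).
Finally, these observations pin down the coefficients.

x*y - 2*z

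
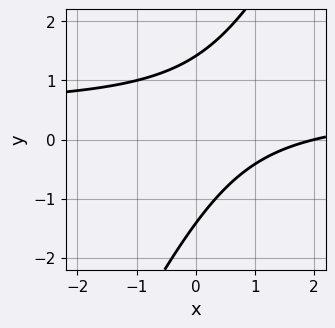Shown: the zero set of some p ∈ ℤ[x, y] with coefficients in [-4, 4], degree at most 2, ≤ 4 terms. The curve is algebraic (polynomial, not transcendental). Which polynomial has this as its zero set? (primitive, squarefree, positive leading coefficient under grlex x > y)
2*x*y - y^2 - x + 2

Degree: no degree-1 curve has this shape, so deg p = 2.
Reading off the gridlines: it meets the x-axis at x = 2 (among the integer gridlines).
Solving for integer coefficients yields p as stated.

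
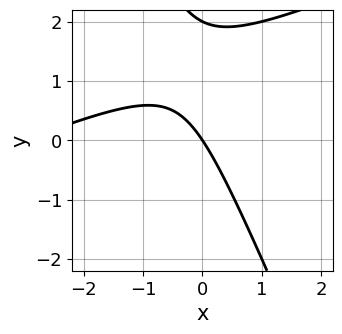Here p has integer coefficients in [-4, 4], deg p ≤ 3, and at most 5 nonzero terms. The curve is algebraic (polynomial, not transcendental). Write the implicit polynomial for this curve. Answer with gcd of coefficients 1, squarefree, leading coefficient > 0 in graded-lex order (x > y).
x^2 - 2*x*y - y^2 + 3*x + 2*y

1. Degree: no degree-1 curve has this shape, so deg p = 2.
2. From the axis intercepts and sections: it meets the x-axis at x = 0 (among the integer gridlines); among the integer gridlines, it crosses the y-axis at y ∈ {0, 2}.
3. Assembling these constraints gives the stated polynomial.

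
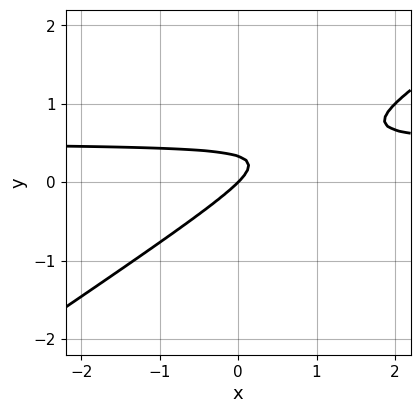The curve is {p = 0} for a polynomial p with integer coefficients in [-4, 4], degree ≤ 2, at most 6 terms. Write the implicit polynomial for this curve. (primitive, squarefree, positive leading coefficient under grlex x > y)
(a) Degree: a generic line meets the curve in up to 2 points, so deg p = 2.
(b) Observable constraints: it meets the x-axis at x = 0 (among the integer gridlines); it meets the y-axis at y = 0 (among the integer gridlines).
(c) Fitting integer coefficients to these (and the overall shape) gives p.

2*x*y - 3*y^2 - x + y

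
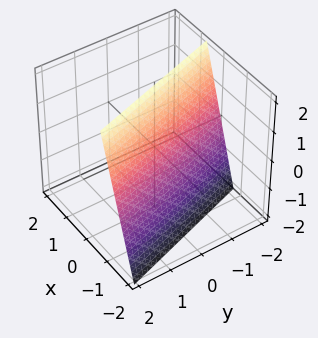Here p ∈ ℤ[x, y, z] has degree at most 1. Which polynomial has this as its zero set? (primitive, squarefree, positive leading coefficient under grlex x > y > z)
1. deg p = 1. Every cross-section is a straight line — this is a plane.
2. Against the integer gridlines: it meets the z-axis at z = 2 (among the integer gridlines); it meets the y-axis at y = -2 (among the integer gridlines).
3. These observations pin down the coefficients.

3*x + y - z + 2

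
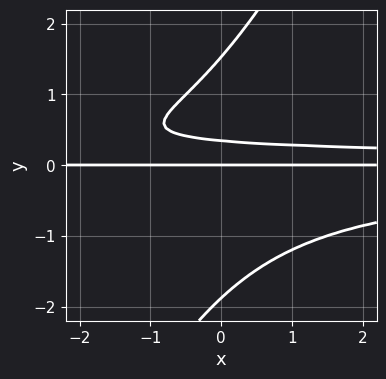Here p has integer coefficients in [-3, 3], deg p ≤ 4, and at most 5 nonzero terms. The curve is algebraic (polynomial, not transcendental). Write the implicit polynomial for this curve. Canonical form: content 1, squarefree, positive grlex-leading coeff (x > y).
2*x*y^3 - y^4 + 3*y^2 - y

1. Degree: a generic line meets the curve in up to 4 points, so deg p = 4.
2. Observable constraints: it meets the y-axis at y = 0 (among the integer gridlines); every point of the x-axis in the box is on the curve.
3. Solving for integer coefficients yields p as stated.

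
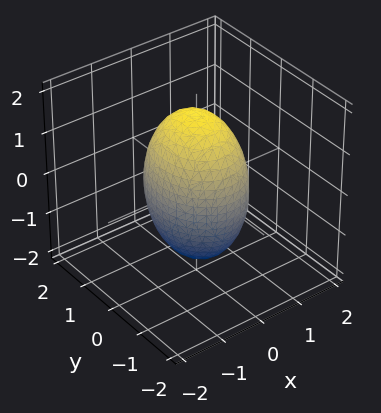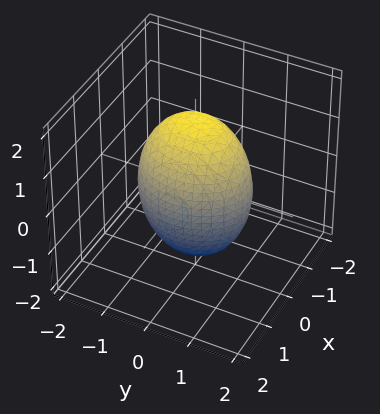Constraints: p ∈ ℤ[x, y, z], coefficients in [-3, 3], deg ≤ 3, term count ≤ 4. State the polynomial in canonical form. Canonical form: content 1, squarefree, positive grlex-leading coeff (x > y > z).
3*x^2 + 2*y^2 + z^2 - 3

(a) The degree is 2 — bounded and convex; a quadric.
(b) Symmetries: it's symmetric under y → −y, forcing even powers of y; the x ↦ −x reflection is a symmetry, so x appears only in even powers; it's symmetric under z → −z, forcing even powers of z.
(c) Reading off the gridlines: the x-axis gridline crossings are at x ∈ {-1, 1}.
(d) Assembling these constraints gives the stated polynomial.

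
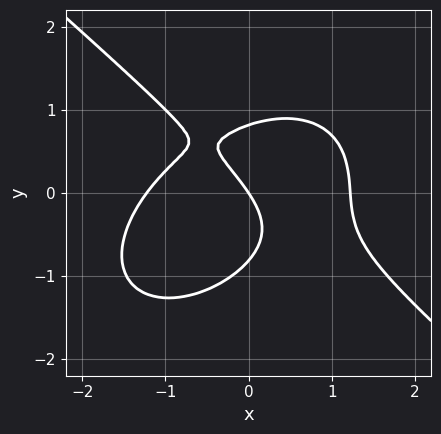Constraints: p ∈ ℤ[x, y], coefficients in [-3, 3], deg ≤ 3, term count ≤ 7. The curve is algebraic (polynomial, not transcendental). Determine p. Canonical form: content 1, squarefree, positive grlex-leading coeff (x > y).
2*x^3 + 3*y^3 + 2*x*y - 3*x - 2*y

1. Degree: the shape is more complex than any degree-2 curve, so deg p = 3.
2. From the visible intercepts: one x-axis crossing is at x = 0; it crosses the y-axis at the gridline y = 0.
3. The integer polynomial consistent with all of this is the stated p.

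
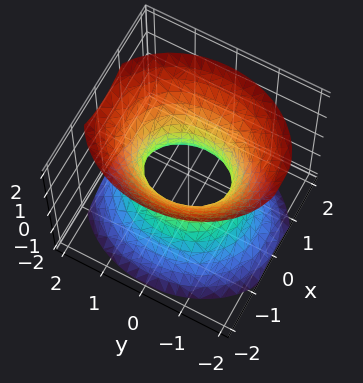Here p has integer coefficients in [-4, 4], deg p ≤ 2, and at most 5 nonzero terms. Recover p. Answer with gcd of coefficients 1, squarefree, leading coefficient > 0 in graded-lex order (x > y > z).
(a) Degree: one connected sheet with a waist; a quadric, so deg p = 2.
(b) Symmetries: it's symmetric under z → −z, forcing even powers of z; the y ↦ −y reflection is a symmetry, so y appears only in even powers; it's symmetric under x → −x, forcing even powers of x.
(c) From the visible intercepts: no z-intercept at any integer in the box; among the integer gridlines, it crosses the y-axis at y ∈ {-1, 1}.
(d) Putting this together gives p.

3*x^2 + 2*y^2 - 2*z^2 - 2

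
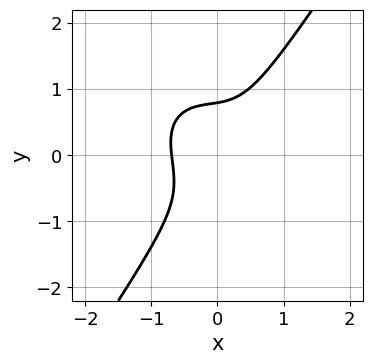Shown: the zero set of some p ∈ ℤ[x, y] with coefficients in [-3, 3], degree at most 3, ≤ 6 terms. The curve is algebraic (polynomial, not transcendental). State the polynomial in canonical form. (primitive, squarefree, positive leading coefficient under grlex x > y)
3*x^3 + x^2*y + x*y^2 - 2*y^3 + 1

The degree is 3 — the shape is more complex than any degree-2 curve.
Putting this together gives p.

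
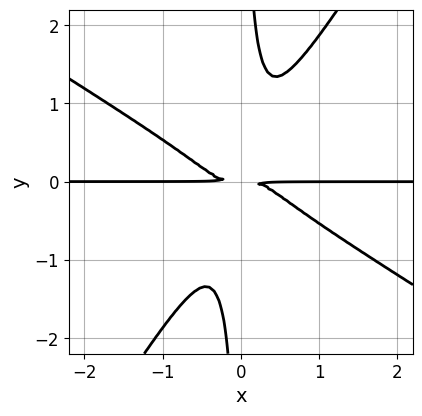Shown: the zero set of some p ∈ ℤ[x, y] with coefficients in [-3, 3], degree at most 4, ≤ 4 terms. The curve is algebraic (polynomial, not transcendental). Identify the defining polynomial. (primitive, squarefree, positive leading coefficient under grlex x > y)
deg p = 4. No degree-3 curve has this shape.
Observable constraints: every point of the x-axis in the box is on the curve.
These observations pin down the coefficients.

3*x^3*y + 3*x^2*y^2 - 3*x*y^3 + y^2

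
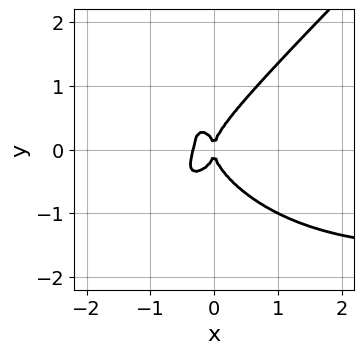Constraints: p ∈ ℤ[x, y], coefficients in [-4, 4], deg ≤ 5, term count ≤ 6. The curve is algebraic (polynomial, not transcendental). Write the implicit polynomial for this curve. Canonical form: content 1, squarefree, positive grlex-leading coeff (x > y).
2*x^3*y - 2*y^4 + 3*x^3 + x^2

(a) Degree: a generic line meets the curve in up to 4 points, so deg p = 4.
(b) Observable constraints: it meets the x-axis at x = 0 (among the integer gridlines); it meets the y-axis at y = 0 (among the integer gridlines).
(c) These observations pin down the coefficients.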